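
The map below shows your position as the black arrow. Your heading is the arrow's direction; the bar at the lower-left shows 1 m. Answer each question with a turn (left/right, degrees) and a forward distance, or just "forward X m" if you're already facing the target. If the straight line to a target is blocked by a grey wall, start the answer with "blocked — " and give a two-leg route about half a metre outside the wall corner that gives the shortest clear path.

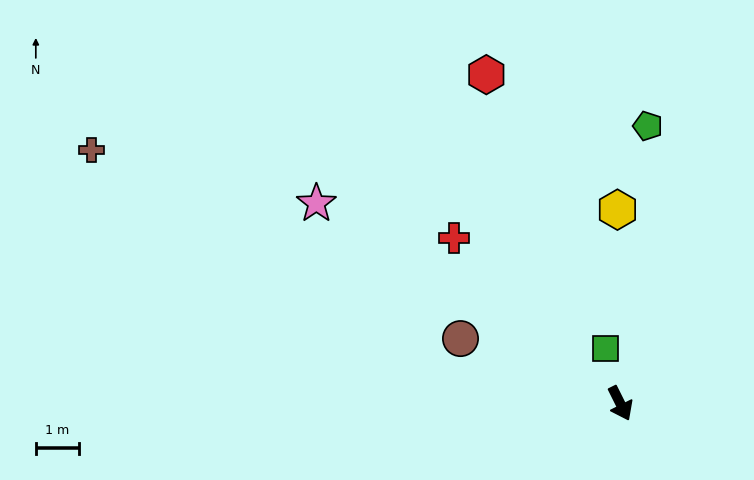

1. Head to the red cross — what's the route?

turn right 161°, forward 5.5 m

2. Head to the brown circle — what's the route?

turn right 139°, forward 4.0 m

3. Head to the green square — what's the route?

turn left 169°, forward 1.3 m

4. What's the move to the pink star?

turn right 150°, forward 8.5 m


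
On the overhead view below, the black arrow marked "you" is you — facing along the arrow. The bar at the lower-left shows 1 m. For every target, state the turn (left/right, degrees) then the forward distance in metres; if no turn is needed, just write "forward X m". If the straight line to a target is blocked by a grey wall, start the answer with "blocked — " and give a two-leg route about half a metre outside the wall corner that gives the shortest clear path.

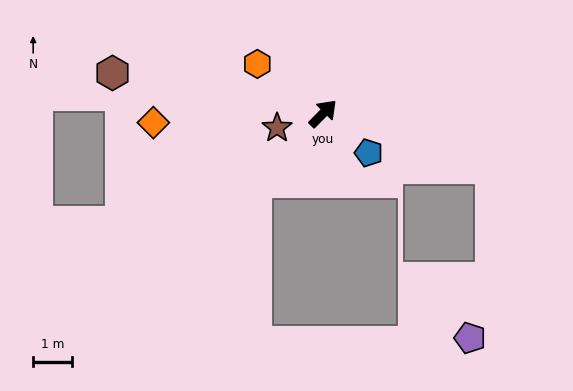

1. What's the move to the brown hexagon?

turn left 124°, forward 5.5 m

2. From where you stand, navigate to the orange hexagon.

turn left 98°, forward 2.1 m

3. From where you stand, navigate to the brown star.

turn left 152°, forward 1.2 m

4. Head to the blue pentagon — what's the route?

turn right 86°, forward 1.5 m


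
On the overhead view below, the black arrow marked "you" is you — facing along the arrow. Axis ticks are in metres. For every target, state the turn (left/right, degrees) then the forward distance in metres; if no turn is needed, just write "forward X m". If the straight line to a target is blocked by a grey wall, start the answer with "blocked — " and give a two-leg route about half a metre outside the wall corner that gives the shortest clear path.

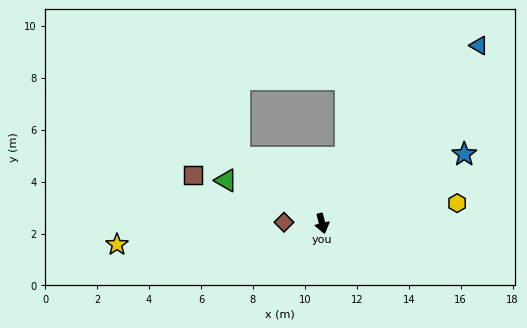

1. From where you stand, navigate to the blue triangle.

turn left 125°, forward 9.1 m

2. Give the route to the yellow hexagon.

turn left 85°, forward 5.3 m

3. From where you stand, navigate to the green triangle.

turn right 128°, forward 4.1 m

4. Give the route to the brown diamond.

turn right 106°, forward 1.5 m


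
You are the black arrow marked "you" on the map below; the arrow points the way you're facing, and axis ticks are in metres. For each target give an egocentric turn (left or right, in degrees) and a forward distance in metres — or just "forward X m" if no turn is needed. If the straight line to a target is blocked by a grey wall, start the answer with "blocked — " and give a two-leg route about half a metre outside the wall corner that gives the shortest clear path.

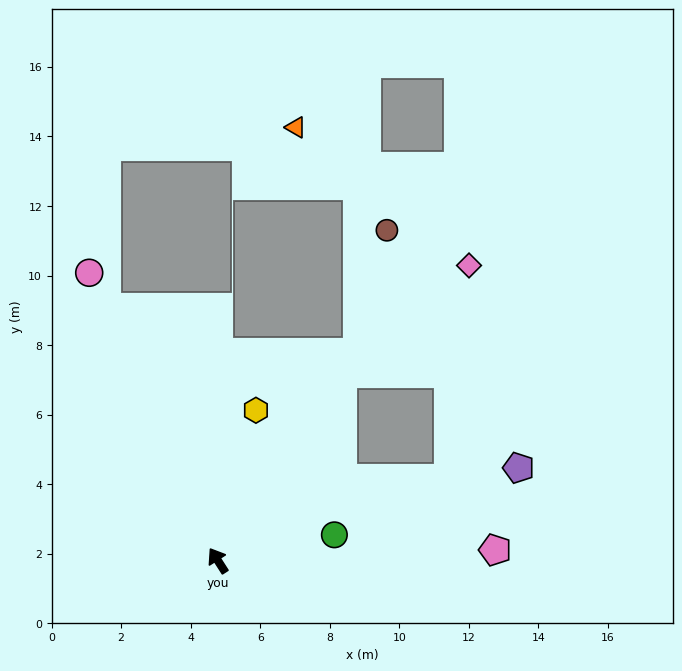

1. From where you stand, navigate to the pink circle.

turn right 9°, forward 9.1 m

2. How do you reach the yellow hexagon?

turn right 47°, forward 4.5 m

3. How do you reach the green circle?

turn right 110°, forward 3.4 m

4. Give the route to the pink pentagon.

turn right 120°, forward 8.0 m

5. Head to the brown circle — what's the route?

blocked — turn right 67°, forward 7.2 m, then turn left 21°, forward 3.6 m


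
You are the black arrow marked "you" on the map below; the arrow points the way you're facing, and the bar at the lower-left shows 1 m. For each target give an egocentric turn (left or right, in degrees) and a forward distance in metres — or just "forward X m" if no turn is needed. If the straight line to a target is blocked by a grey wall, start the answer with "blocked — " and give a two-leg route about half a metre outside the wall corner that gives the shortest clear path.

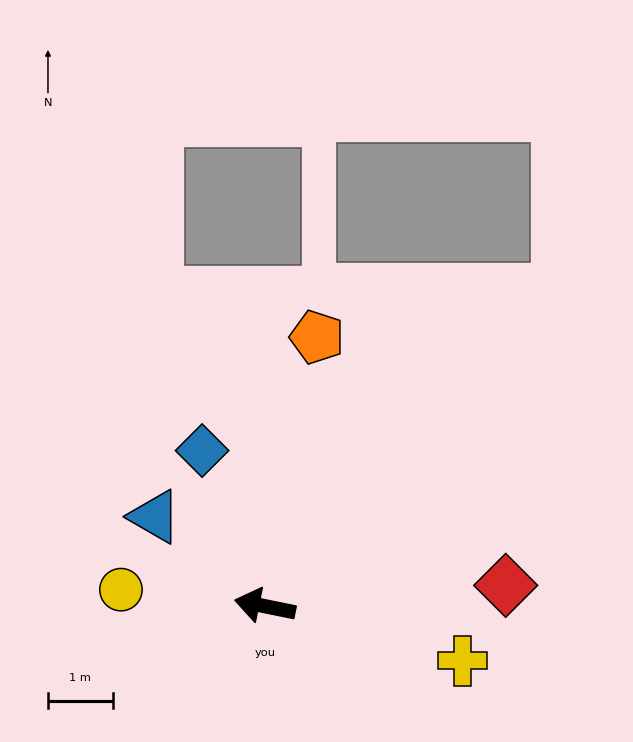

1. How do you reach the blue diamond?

turn right 57°, forward 2.6 m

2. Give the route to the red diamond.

turn right 164°, forward 3.7 m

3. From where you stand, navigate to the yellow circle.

turn left 5°, forward 2.2 m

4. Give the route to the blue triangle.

turn right 28°, forward 2.2 m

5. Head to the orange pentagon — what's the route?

turn right 89°, forward 4.2 m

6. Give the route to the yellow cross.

turn left 176°, forward 3.2 m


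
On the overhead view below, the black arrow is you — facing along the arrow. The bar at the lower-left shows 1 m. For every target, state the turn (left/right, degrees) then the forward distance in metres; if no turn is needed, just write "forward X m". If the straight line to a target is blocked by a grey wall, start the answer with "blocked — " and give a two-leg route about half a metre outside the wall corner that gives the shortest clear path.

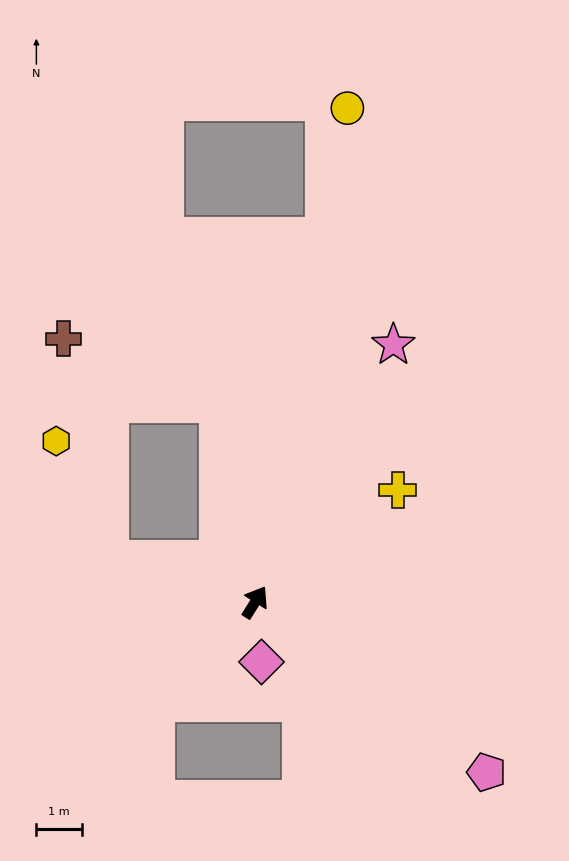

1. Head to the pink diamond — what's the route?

turn right 142°, forward 1.3 m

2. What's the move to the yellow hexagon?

blocked — turn left 106°, forward 3.3 m, then turn right 50°, forward 2.8 m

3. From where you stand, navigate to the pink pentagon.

turn right 94°, forward 6.3 m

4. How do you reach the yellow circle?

turn left 21°, forward 11.0 m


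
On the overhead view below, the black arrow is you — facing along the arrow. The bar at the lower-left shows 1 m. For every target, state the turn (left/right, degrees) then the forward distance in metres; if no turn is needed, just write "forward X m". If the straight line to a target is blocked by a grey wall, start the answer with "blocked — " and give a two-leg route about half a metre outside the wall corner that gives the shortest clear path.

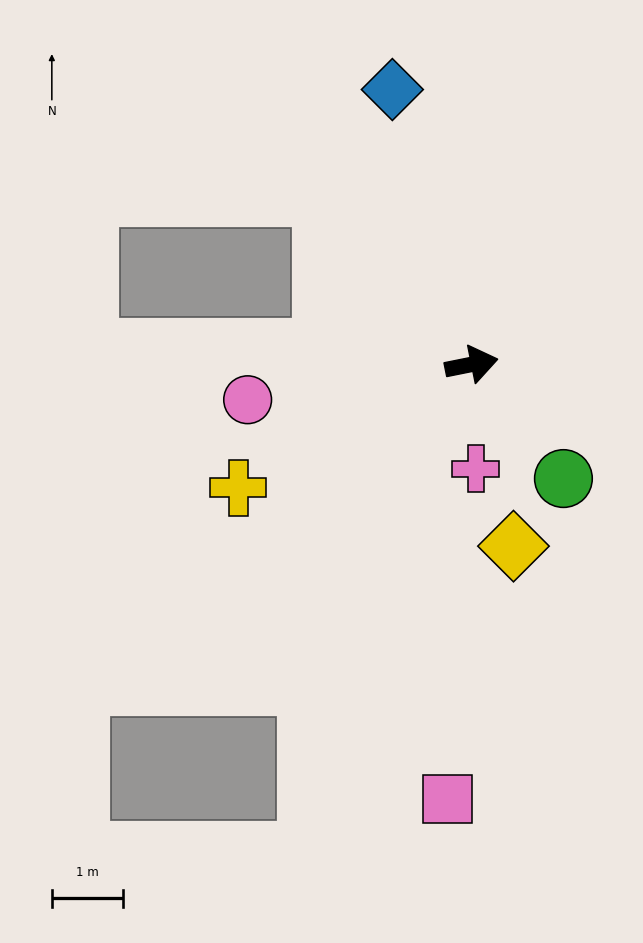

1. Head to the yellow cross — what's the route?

turn right 163°, forward 3.7 m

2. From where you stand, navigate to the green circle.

turn right 63°, forward 2.1 m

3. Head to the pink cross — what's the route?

turn right 99°, forward 1.5 m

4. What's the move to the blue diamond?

turn left 95°, forward 4.0 m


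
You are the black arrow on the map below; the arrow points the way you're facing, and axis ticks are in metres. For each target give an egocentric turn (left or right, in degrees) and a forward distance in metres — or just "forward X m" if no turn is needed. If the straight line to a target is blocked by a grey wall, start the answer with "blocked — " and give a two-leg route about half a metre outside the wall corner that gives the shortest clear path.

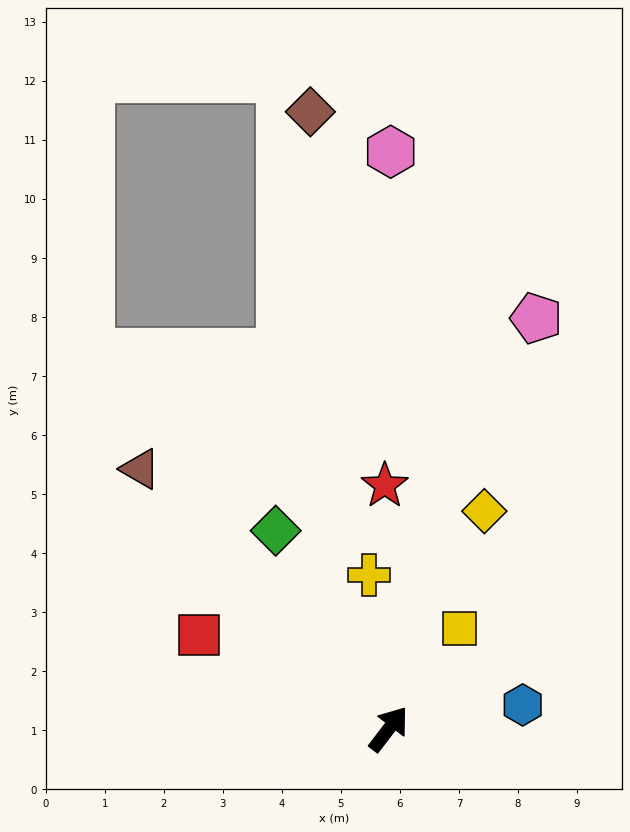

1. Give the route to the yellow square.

turn left 2°, forward 2.1 m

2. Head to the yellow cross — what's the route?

turn left 45°, forward 2.6 m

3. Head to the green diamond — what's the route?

turn left 67°, forward 3.9 m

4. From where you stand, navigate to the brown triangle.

turn left 81°, forward 6.1 m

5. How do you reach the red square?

turn left 101°, forward 3.6 m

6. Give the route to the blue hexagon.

turn right 42°, forward 2.3 m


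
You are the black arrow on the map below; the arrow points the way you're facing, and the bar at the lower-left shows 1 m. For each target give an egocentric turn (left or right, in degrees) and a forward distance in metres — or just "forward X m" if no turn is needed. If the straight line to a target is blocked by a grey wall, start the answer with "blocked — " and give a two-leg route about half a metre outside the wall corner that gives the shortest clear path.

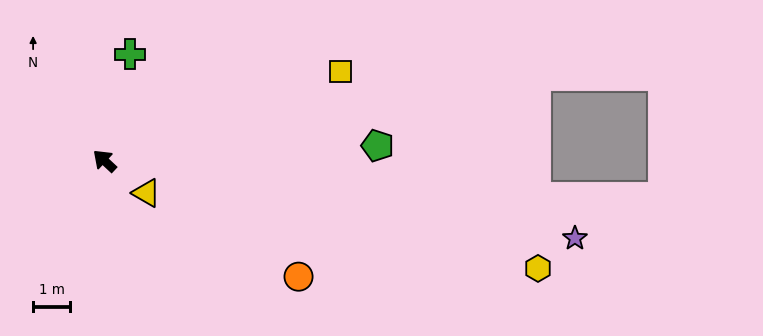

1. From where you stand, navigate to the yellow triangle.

turn right 174°, forward 1.4 m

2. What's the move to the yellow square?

turn right 116°, forward 6.8 m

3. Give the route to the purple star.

turn right 146°, forward 12.8 m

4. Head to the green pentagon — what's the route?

turn right 134°, forward 7.4 m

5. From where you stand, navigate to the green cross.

turn right 60°, forward 2.9 m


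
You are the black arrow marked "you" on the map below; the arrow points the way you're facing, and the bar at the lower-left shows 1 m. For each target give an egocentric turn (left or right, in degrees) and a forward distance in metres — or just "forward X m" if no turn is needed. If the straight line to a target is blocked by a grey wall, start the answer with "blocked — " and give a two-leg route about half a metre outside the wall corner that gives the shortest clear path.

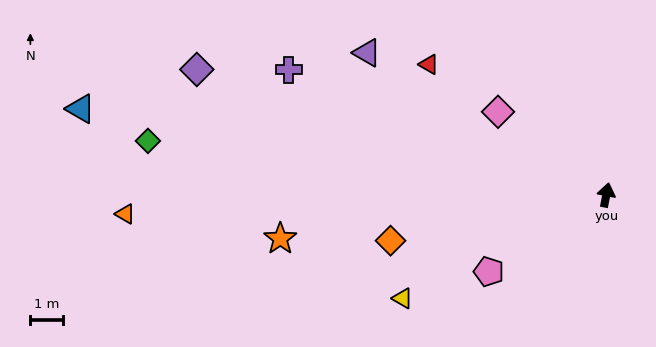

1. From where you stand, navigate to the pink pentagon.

turn left 134°, forward 4.2 m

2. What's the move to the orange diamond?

turn left 113°, forward 6.7 m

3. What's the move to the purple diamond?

turn left 84°, forward 12.9 m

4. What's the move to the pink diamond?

turn left 64°, forward 4.1 m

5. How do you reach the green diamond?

turn left 94°, forward 13.9 m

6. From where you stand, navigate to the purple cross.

turn left 80°, forward 10.3 m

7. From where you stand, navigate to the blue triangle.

turn left 92°, forward 16.1 m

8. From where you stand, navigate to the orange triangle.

turn left 103°, forward 14.5 m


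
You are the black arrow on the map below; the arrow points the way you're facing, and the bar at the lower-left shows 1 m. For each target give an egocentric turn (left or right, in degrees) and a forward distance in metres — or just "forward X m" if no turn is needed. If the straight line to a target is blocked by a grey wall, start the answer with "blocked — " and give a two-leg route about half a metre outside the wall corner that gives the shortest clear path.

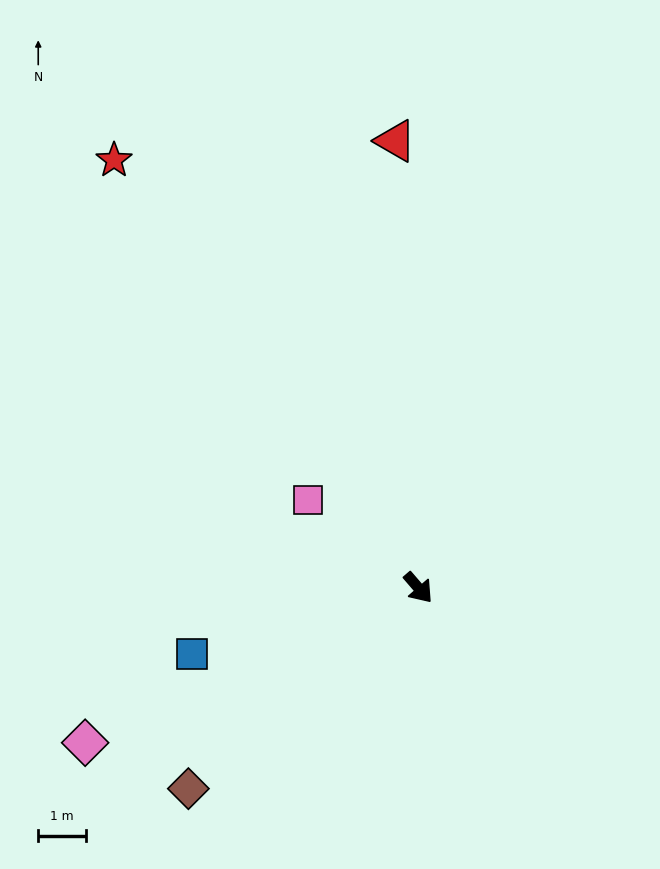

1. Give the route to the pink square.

turn right 169°, forward 3.0 m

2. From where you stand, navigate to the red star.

turn left 175°, forward 11.1 m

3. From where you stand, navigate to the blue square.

turn right 114°, forward 5.0 m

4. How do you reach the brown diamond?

turn right 90°, forward 6.4 m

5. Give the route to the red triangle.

turn left 142°, forward 9.5 m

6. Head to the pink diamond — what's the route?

turn right 106°, forward 7.8 m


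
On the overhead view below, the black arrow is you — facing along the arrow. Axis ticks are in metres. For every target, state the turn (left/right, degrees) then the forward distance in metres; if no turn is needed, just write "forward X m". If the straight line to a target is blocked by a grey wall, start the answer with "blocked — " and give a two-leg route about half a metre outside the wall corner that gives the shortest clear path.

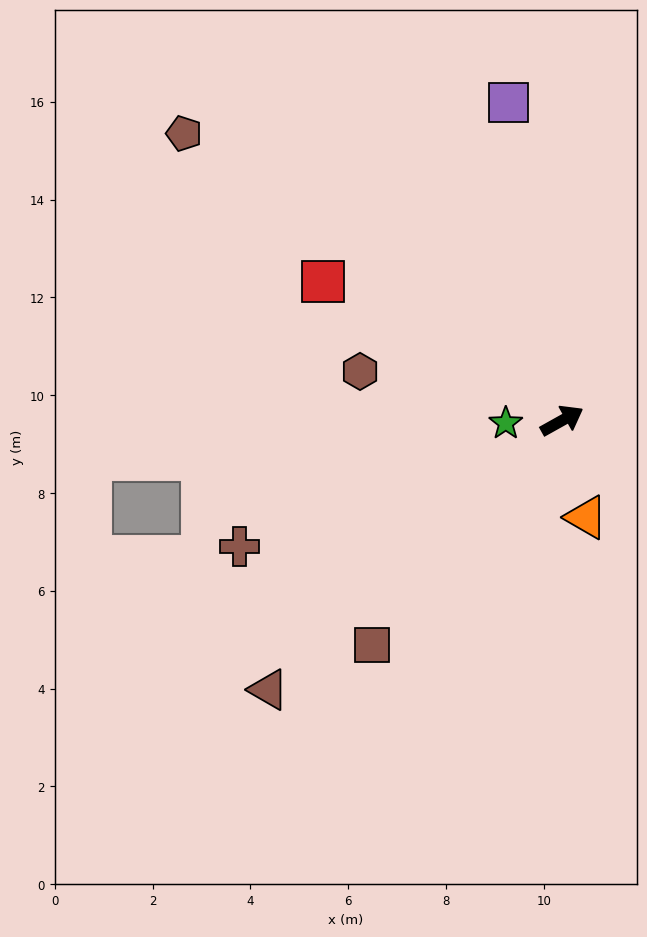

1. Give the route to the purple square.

turn left 70°, forward 6.6 m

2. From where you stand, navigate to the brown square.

turn right 159°, forward 6.0 m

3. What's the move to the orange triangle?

turn right 105°, forward 2.0 m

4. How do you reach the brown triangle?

turn right 167°, forward 8.1 m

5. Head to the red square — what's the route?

turn left 121°, forward 5.7 m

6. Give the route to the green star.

turn left 154°, forward 1.2 m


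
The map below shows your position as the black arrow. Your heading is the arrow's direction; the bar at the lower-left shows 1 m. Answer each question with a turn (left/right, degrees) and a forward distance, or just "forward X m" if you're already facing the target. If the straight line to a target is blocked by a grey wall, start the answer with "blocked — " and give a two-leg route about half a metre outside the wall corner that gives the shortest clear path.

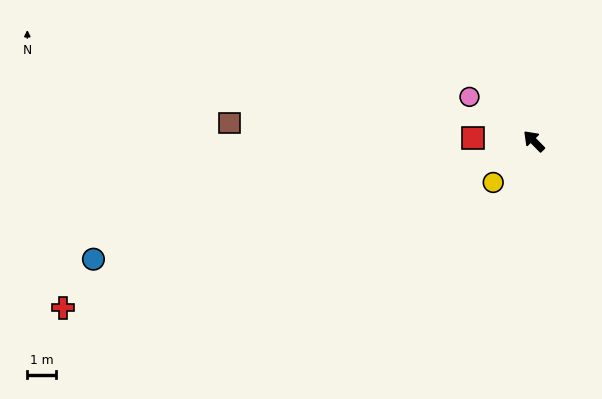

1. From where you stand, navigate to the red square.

turn left 43°, forward 2.1 m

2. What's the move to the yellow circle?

turn left 91°, forward 2.0 m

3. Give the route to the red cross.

turn left 65°, forward 17.1 m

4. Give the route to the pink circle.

turn left 11°, forward 2.7 m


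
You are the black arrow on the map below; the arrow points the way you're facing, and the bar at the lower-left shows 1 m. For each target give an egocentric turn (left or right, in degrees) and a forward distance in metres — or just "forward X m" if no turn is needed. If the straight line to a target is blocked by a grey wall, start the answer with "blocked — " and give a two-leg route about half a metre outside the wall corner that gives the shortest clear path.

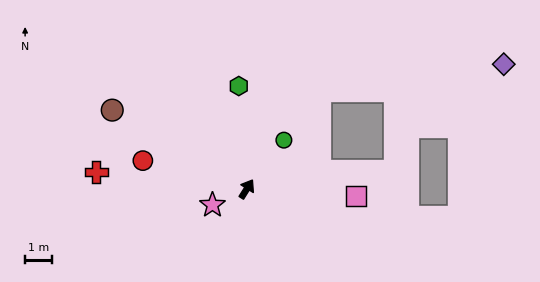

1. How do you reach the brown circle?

turn left 92°, forward 5.7 m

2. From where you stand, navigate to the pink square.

turn right 62°, forward 4.0 m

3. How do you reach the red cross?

turn left 116°, forward 5.6 m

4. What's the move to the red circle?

turn left 107°, forward 4.0 m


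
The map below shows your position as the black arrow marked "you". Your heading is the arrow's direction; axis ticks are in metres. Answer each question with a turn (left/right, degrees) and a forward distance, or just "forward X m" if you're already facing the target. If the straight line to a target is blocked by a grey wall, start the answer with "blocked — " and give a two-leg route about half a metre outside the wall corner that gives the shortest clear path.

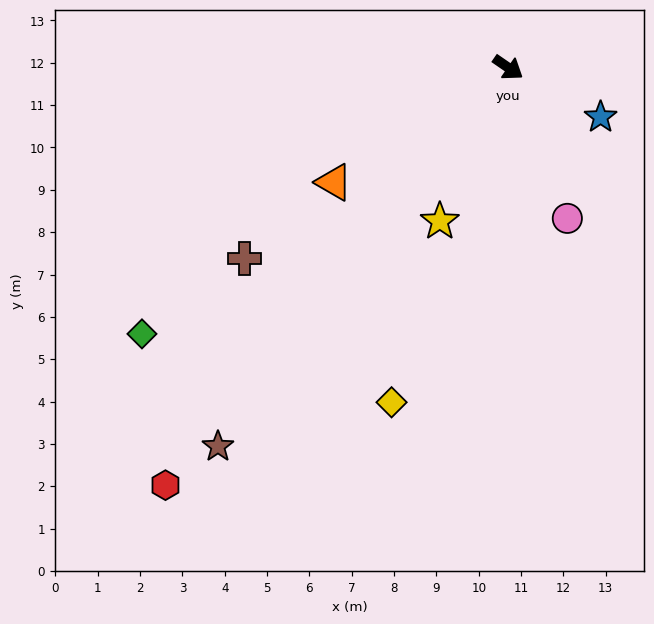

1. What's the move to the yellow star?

turn right 79°, forward 4.0 m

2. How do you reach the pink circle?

turn right 34°, forward 3.8 m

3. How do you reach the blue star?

turn left 6°, forward 2.5 m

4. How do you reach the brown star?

turn right 93°, forward 11.3 m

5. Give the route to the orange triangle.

turn right 112°, forward 4.9 m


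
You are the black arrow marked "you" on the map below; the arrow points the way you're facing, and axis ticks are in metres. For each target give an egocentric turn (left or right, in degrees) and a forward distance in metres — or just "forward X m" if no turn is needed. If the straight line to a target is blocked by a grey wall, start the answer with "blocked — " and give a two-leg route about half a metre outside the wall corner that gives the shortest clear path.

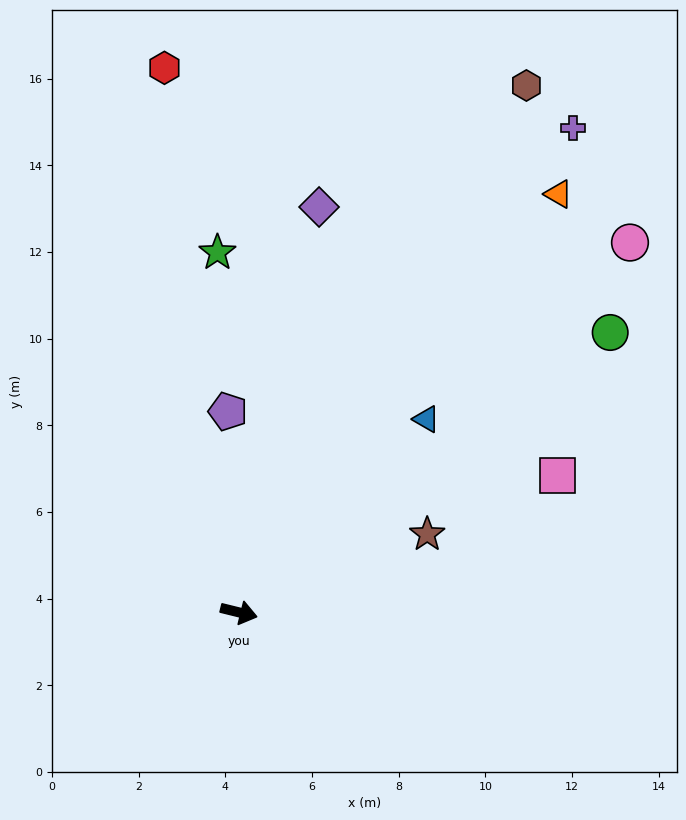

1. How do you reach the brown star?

turn left 36°, forward 4.7 m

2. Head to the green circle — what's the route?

turn left 51°, forward 10.7 m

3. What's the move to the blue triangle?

turn left 60°, forward 6.2 m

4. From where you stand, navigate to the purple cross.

turn left 69°, forward 13.6 m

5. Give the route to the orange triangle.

turn left 66°, forward 12.2 m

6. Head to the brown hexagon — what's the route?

turn left 75°, forward 13.9 m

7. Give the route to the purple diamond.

turn left 93°, forward 9.5 m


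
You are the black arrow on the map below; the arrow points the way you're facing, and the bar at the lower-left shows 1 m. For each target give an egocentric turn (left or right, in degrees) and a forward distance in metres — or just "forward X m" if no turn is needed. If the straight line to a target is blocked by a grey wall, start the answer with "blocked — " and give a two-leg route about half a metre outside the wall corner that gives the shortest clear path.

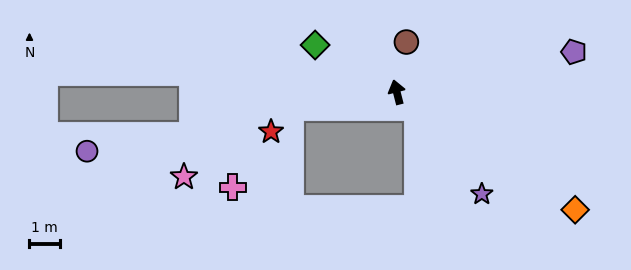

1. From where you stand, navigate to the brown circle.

turn right 25°, forward 1.7 m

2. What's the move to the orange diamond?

turn right 138°, forward 7.0 m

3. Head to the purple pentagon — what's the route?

turn right 92°, forward 5.9 m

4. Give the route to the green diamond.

turn left 46°, forward 3.1 m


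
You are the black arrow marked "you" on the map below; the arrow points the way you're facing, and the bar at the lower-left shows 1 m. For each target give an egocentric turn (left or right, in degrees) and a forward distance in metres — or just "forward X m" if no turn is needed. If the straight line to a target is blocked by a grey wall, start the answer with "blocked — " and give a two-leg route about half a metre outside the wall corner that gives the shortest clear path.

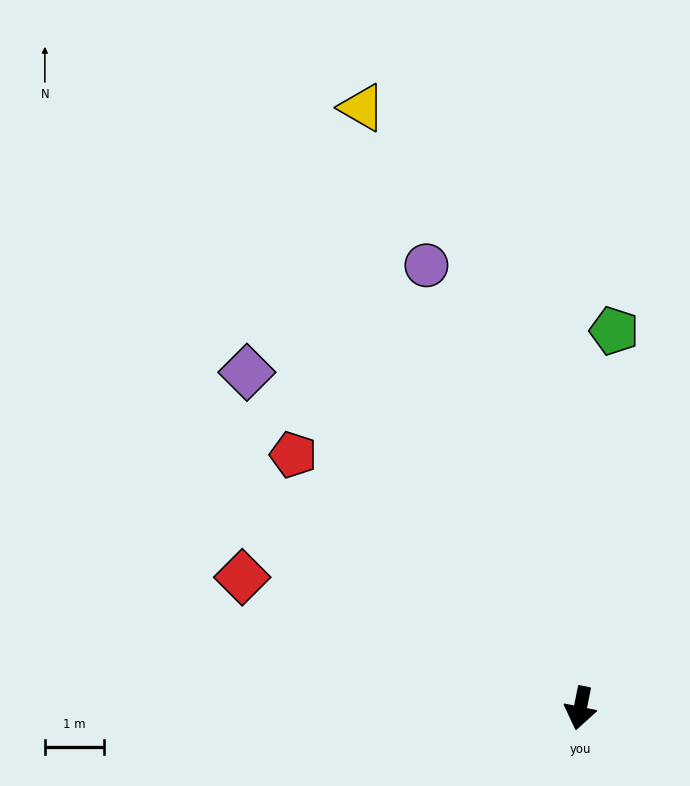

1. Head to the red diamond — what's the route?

turn right 100°, forward 6.1 m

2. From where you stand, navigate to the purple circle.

turn right 149°, forward 7.9 m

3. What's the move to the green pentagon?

turn right 174°, forward 6.4 m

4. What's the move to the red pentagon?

turn right 120°, forward 6.5 m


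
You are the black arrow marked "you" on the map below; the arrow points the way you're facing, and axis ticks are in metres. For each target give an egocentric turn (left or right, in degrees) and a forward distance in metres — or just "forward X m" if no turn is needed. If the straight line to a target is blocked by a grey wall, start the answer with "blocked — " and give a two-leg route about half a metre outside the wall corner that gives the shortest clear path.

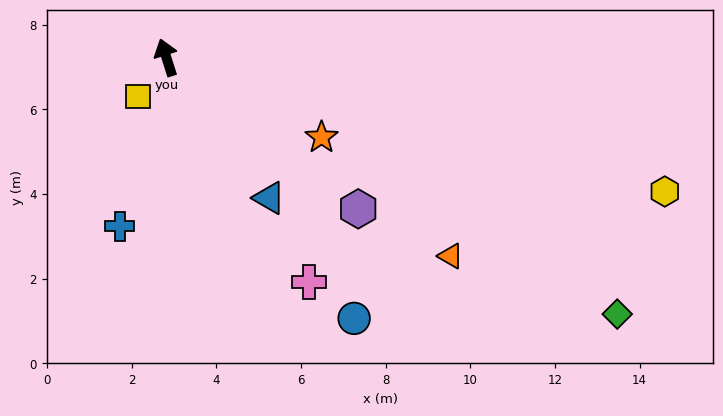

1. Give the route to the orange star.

turn right 135°, forward 4.1 m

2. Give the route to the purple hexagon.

turn right 146°, forward 5.8 m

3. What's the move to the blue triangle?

turn right 162°, forward 4.1 m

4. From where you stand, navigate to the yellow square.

turn left 126°, forward 1.1 m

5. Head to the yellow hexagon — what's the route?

turn right 123°, forward 12.2 m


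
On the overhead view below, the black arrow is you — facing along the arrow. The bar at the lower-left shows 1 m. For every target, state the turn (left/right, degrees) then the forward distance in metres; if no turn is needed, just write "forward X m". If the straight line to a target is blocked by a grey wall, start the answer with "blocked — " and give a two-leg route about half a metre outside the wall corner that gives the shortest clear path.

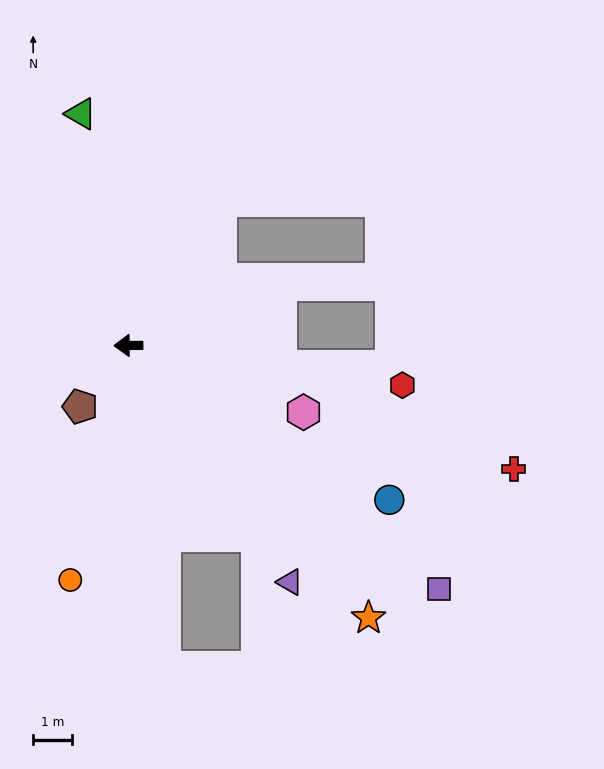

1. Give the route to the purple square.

turn left 141°, forward 10.1 m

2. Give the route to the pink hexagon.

turn left 159°, forward 4.8 m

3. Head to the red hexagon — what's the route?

turn left 171°, forward 7.1 m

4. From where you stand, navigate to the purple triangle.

turn left 124°, forward 7.3 m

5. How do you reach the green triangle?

turn right 79°, forward 6.0 m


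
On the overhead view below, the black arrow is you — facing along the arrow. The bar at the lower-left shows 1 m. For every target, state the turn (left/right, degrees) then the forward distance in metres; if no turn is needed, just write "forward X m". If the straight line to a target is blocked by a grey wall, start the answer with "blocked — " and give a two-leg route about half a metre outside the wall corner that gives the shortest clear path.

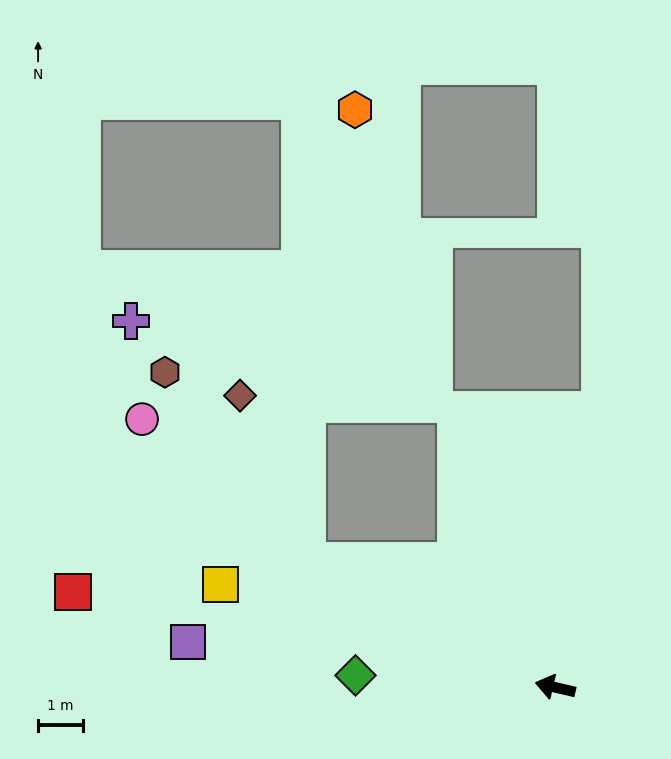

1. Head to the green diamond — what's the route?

turn left 10°, forward 4.4 m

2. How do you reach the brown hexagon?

blocked — turn right 14°, forward 6.2 m, then turn right 26°, forward 5.2 m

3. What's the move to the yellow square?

turn right 4°, forward 7.8 m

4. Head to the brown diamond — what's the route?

blocked — turn right 14°, forward 6.2 m, then turn right 41°, forward 4.0 m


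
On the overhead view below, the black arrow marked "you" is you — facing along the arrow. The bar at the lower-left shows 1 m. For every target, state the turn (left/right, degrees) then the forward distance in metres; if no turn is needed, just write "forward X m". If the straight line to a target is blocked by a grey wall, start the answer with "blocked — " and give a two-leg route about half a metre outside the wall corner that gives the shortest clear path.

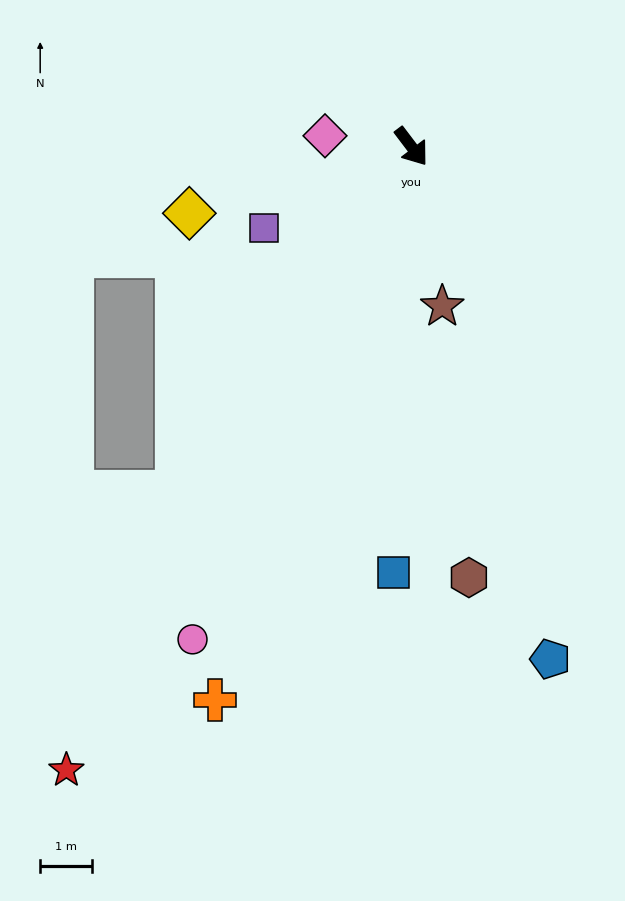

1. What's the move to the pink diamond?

turn right 134°, forward 1.7 m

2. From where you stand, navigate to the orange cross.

turn right 57°, forward 11.4 m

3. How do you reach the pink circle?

turn right 61°, forward 10.4 m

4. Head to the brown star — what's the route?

turn right 26°, forward 3.1 m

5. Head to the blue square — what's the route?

turn right 40°, forward 8.3 m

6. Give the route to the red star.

turn right 66°, forward 13.8 m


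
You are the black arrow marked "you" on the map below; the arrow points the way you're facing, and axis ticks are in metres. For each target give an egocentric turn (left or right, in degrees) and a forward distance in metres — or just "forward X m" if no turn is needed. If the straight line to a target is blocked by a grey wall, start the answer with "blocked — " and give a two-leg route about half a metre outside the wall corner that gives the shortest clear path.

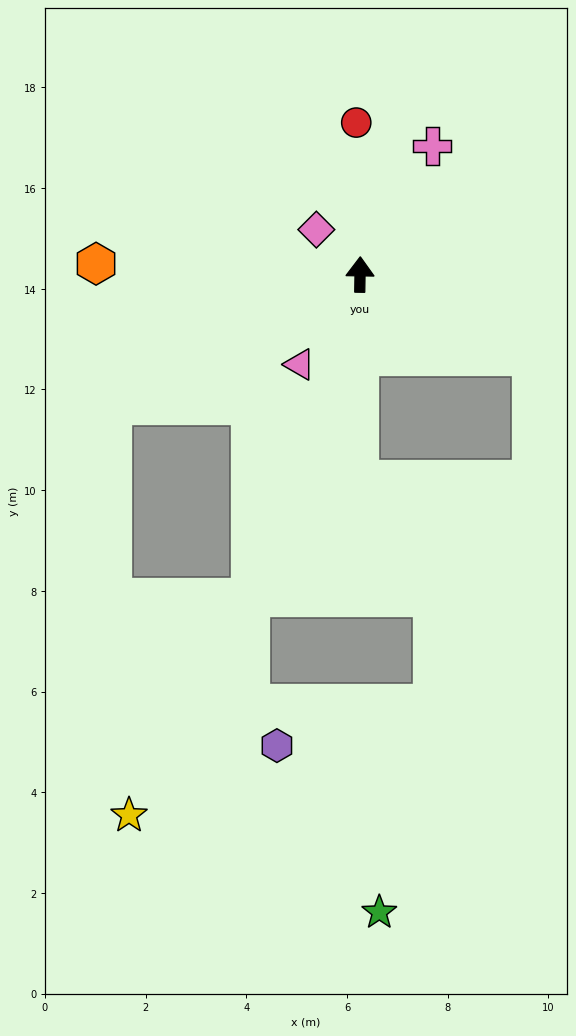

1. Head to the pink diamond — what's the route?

turn left 45°, forward 1.2 m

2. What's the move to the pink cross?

turn right 28°, forward 2.9 m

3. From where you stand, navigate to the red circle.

turn left 2°, forward 3.0 m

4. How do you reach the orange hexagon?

turn left 89°, forward 5.2 m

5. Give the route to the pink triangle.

turn left 147°, forward 2.2 m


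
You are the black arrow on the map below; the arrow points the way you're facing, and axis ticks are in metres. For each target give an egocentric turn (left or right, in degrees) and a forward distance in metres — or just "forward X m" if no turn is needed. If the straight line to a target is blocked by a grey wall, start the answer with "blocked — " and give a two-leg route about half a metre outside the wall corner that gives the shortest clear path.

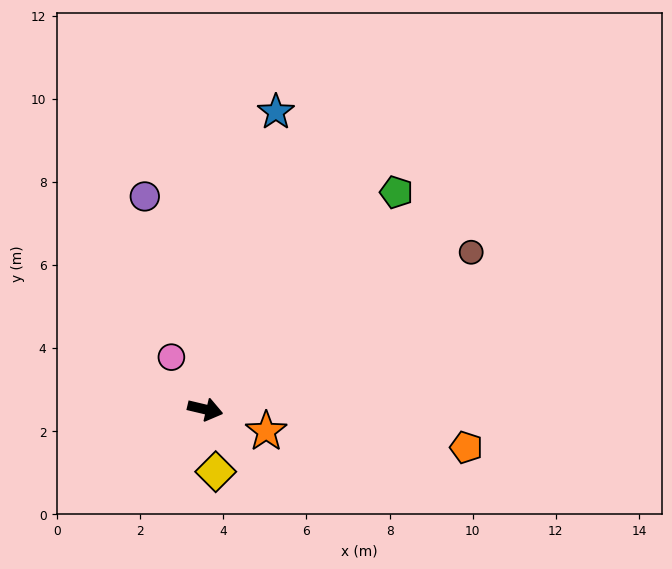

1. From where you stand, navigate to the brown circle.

turn left 44°, forward 7.4 m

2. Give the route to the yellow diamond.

turn right 67°, forward 1.5 m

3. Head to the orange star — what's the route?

turn right 6°, forward 1.6 m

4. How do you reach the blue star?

turn left 90°, forward 7.4 m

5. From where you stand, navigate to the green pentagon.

turn left 62°, forward 7.0 m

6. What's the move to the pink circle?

turn left 136°, forward 1.5 m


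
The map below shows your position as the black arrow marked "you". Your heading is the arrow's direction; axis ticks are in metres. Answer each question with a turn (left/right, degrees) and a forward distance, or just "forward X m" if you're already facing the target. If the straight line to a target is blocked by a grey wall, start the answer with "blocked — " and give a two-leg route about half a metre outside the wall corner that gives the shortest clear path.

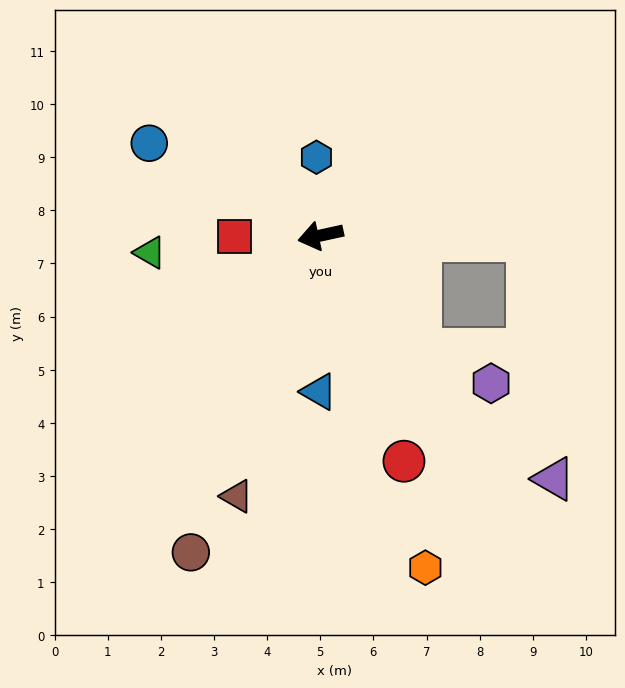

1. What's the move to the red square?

turn right 12°, forward 1.6 m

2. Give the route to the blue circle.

turn right 41°, forward 3.7 m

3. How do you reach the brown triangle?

turn left 60°, forward 5.2 m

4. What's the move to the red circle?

turn left 98°, forward 4.5 m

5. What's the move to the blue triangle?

turn left 77°, forward 2.9 m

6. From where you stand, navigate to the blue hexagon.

turn right 99°, forward 1.5 m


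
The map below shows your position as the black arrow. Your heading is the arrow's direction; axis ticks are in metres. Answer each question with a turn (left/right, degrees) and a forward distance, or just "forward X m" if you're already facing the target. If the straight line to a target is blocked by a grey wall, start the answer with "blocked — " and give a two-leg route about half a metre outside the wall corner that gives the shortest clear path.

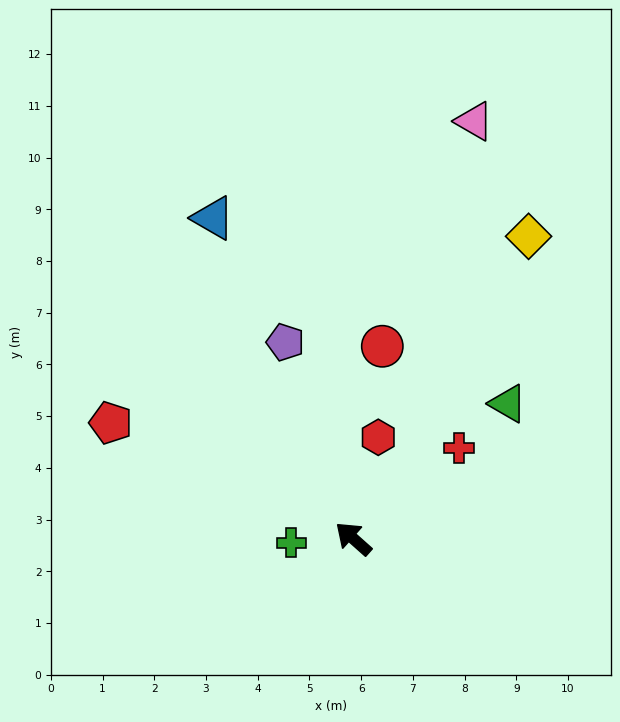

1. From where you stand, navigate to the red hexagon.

turn right 62°, forward 2.0 m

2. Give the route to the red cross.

turn right 98°, forward 2.7 m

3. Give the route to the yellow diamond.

turn right 78°, forward 6.8 m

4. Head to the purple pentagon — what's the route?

turn right 29°, forward 4.0 m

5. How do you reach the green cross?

turn left 46°, forward 1.2 m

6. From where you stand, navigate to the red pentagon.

turn left 16°, forward 5.2 m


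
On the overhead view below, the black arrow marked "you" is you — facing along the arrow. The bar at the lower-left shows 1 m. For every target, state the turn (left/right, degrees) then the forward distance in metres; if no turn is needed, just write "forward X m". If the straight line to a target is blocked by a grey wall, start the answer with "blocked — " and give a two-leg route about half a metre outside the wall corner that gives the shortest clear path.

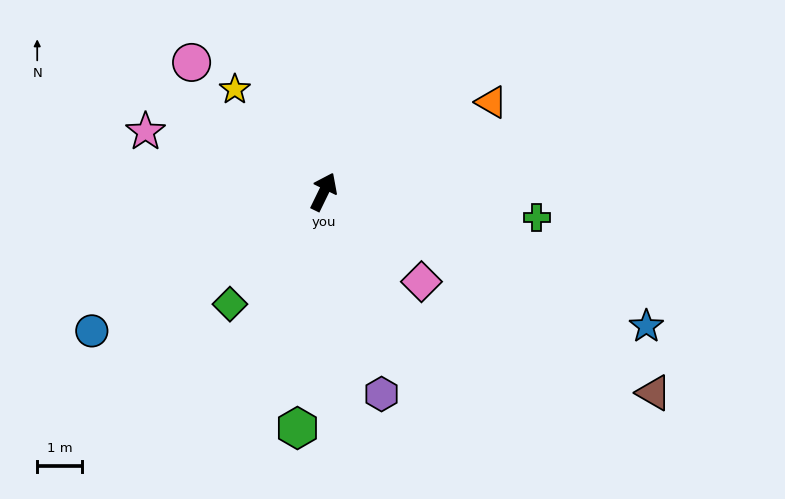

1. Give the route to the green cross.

turn right 71°, forward 4.8 m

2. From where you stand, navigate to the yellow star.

turn left 67°, forward 3.1 m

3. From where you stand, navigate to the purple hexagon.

turn right 138°, forward 4.7 m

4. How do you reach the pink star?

turn left 97°, forward 4.2 m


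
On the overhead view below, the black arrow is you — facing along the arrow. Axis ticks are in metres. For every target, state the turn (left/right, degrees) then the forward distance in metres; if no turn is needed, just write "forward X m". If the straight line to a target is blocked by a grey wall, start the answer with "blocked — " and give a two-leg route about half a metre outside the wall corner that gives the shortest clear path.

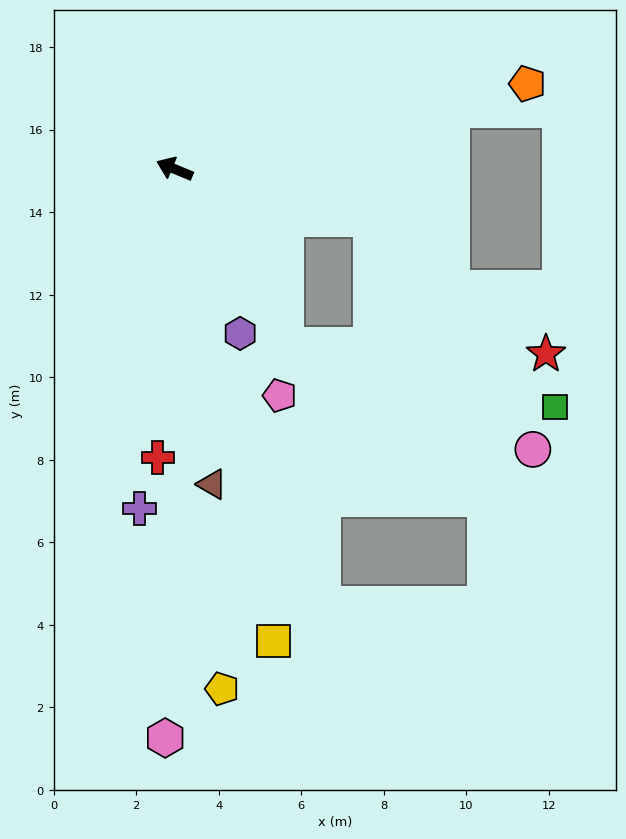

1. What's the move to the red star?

blocked — turn left 145°, forward 5.0 m, then turn left 55°, forward 6.3 m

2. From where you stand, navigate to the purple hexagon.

turn left 134°, forward 4.3 m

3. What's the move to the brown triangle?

turn left 119°, forward 7.7 m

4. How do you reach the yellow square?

turn left 124°, forward 11.7 m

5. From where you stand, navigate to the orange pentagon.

turn right 144°, forward 8.8 m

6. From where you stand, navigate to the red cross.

turn left 109°, forward 7.0 m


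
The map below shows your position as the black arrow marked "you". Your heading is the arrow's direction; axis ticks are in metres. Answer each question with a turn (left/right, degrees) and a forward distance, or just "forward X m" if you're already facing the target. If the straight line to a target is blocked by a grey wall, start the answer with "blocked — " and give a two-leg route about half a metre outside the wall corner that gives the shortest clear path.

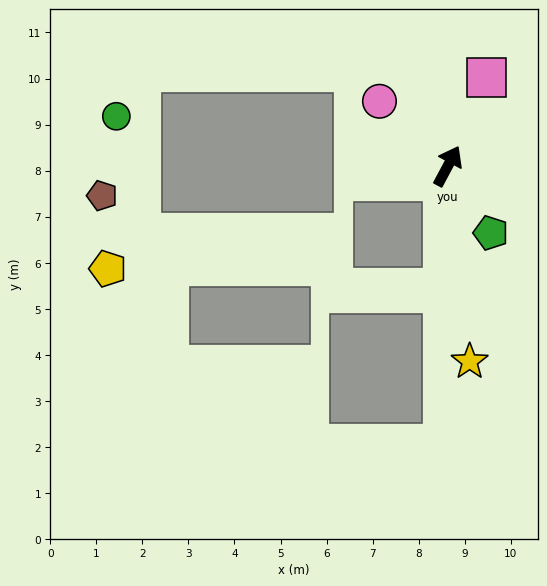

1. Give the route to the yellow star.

turn right 146°, forward 4.3 m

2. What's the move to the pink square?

turn left 4°, forward 2.1 m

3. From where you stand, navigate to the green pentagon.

turn right 119°, forward 1.7 m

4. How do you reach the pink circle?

turn left 75°, forward 2.0 m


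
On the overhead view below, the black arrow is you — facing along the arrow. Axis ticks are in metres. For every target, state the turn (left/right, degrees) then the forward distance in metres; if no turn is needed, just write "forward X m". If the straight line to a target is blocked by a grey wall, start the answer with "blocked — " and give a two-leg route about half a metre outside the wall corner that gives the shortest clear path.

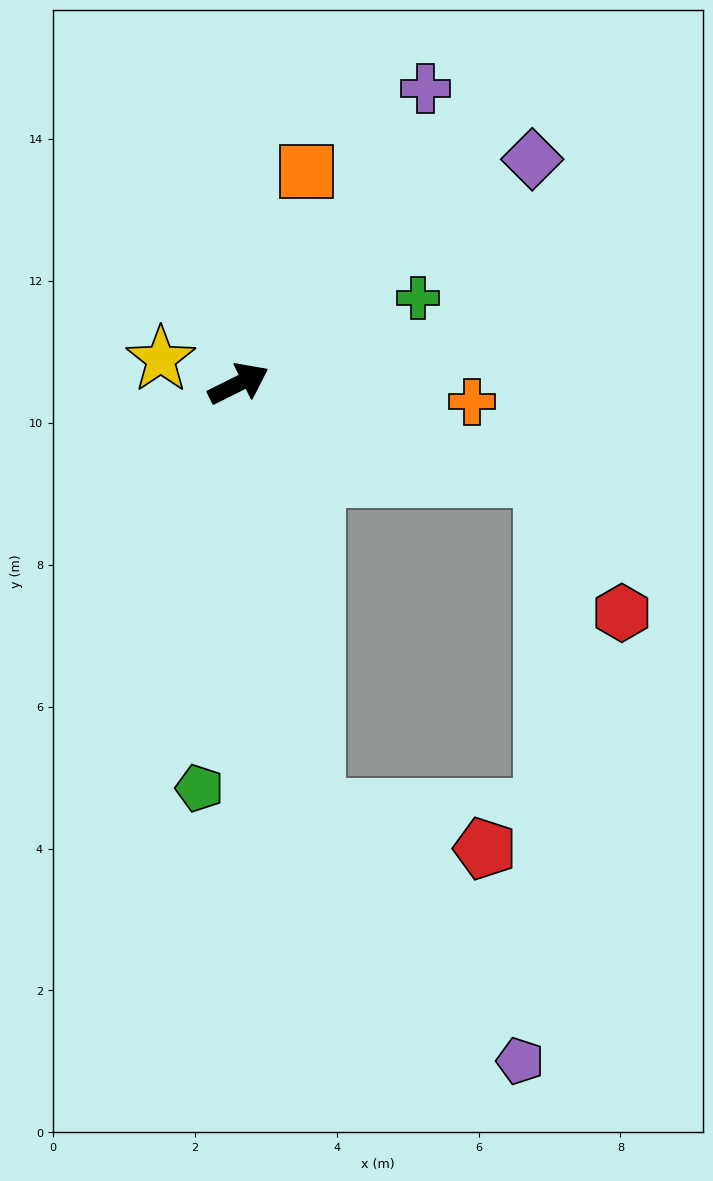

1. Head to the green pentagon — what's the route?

turn right 122°, forward 5.7 m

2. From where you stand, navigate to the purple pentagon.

blocked — turn right 106°, forward 6.1 m, then turn left 29°, forward 4.6 m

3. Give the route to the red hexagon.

blocked — turn right 43°, forward 4.5 m, then turn right 44°, forward 2.2 m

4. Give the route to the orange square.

turn left 46°, forward 3.1 m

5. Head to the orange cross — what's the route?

turn right 31°, forward 3.3 m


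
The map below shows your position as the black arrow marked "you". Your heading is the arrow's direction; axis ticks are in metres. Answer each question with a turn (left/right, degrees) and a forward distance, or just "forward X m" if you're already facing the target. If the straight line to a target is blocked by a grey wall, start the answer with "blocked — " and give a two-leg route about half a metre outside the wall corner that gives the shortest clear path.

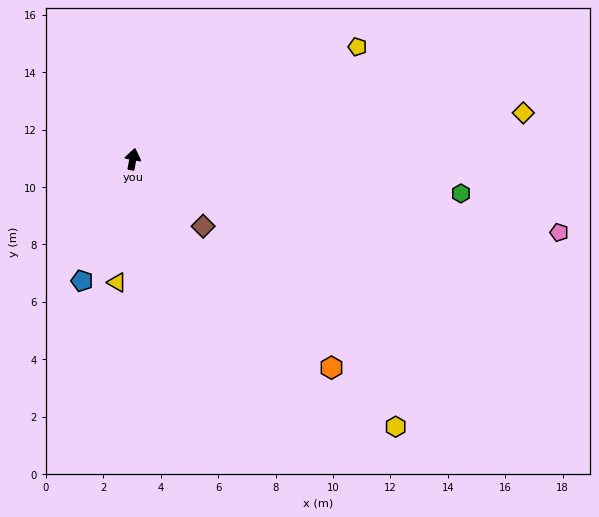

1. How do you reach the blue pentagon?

turn left 168°, forward 4.6 m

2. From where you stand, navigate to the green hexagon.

turn right 85°, forward 11.5 m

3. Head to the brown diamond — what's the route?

turn right 123°, forward 3.4 m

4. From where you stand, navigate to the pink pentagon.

turn right 89°, forward 15.1 m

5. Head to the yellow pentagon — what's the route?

turn right 53°, forward 8.7 m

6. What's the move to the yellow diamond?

turn right 73°, forward 13.7 m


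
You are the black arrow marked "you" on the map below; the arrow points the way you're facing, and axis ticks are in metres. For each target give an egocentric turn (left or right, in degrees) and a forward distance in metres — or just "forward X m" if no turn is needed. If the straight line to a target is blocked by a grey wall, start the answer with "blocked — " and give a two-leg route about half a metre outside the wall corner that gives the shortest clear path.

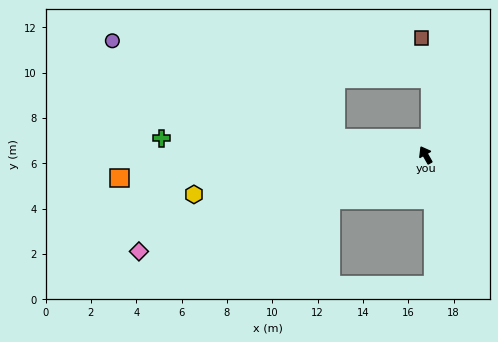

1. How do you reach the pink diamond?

turn left 79°, forward 13.3 m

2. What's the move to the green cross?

turn left 57°, forward 11.7 m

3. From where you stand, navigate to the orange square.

turn left 65°, forward 13.5 m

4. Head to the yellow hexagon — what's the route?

turn left 70°, forward 10.4 m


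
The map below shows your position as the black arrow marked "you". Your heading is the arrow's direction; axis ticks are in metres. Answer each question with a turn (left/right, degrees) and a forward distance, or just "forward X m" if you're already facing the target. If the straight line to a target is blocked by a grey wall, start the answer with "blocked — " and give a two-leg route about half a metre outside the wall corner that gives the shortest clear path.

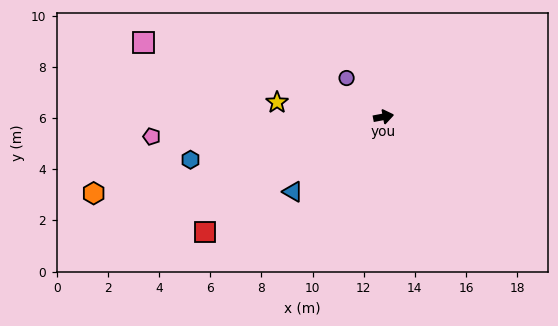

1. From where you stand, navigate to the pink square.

turn left 152°, forward 9.8 m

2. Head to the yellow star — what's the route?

turn left 161°, forward 4.2 m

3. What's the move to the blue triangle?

turn right 151°, forward 4.6 m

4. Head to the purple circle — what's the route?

turn left 123°, forward 2.1 m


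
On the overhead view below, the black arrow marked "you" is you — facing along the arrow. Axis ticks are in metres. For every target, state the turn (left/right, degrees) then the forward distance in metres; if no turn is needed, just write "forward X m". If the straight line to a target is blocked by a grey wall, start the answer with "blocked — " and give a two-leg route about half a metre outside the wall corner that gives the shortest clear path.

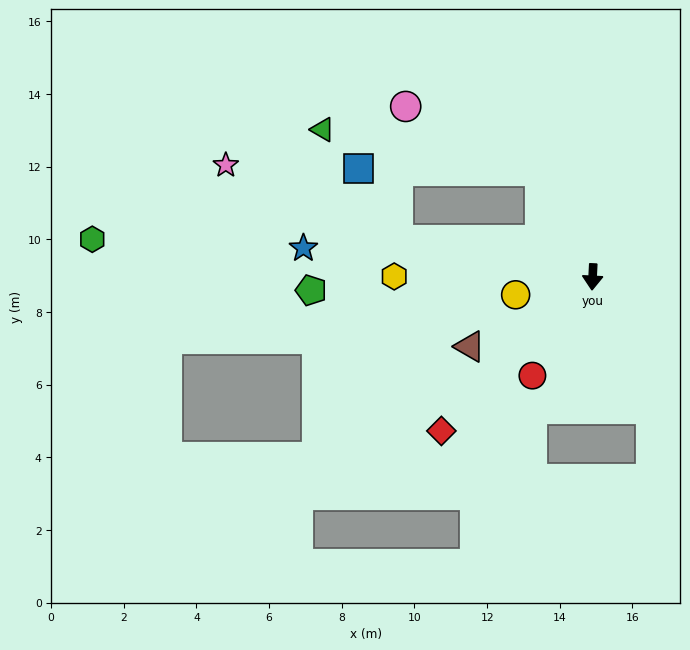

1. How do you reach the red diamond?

turn right 42°, forward 5.9 m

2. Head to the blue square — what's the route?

blocked — turn right 98°, forward 5.4 m, then turn right 50°, forward 2.3 m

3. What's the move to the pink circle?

blocked — turn right 151°, forward 3.3 m, then turn left 38°, forward 4.1 m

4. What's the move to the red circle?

turn right 29°, forward 3.2 m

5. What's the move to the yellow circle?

turn right 74°, forward 2.2 m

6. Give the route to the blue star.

turn right 93°, forward 8.0 m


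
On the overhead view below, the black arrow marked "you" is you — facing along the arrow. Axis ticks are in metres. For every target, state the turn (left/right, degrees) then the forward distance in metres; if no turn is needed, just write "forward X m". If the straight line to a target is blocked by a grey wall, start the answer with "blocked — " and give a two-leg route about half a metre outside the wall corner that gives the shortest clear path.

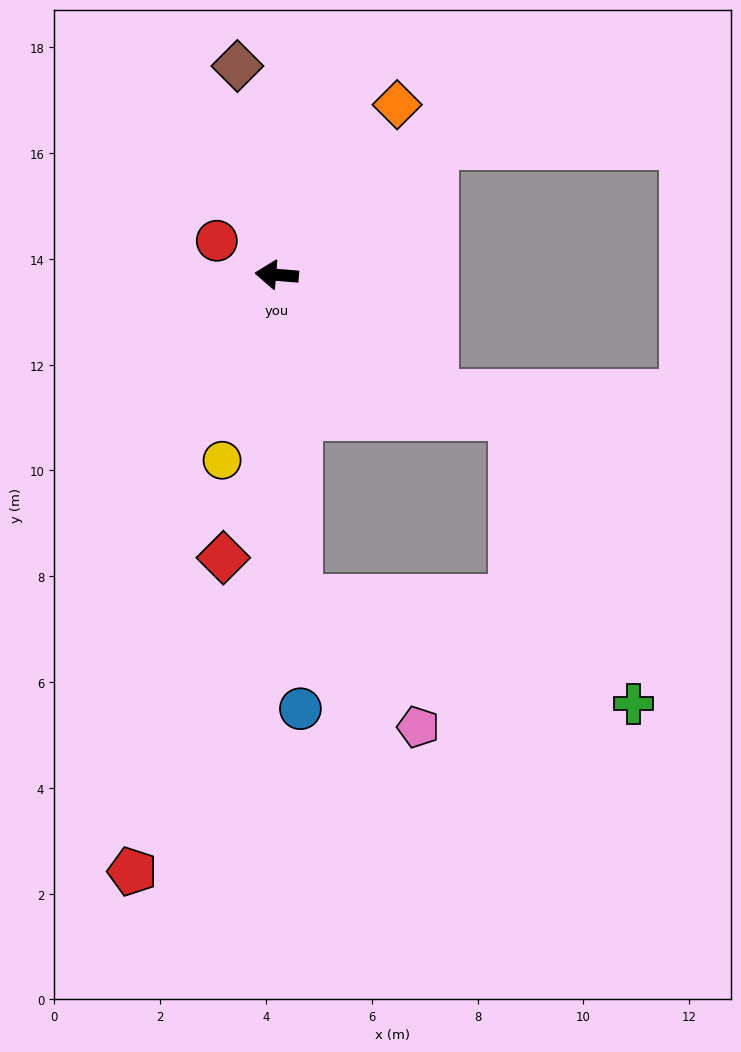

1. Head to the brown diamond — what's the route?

turn right 75°, forward 4.0 m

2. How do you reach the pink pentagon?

blocked — turn left 99°, forward 6.1 m, then turn left 38°, forward 3.3 m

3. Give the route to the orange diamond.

turn right 121°, forward 3.9 m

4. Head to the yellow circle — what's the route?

turn left 78°, forward 3.7 m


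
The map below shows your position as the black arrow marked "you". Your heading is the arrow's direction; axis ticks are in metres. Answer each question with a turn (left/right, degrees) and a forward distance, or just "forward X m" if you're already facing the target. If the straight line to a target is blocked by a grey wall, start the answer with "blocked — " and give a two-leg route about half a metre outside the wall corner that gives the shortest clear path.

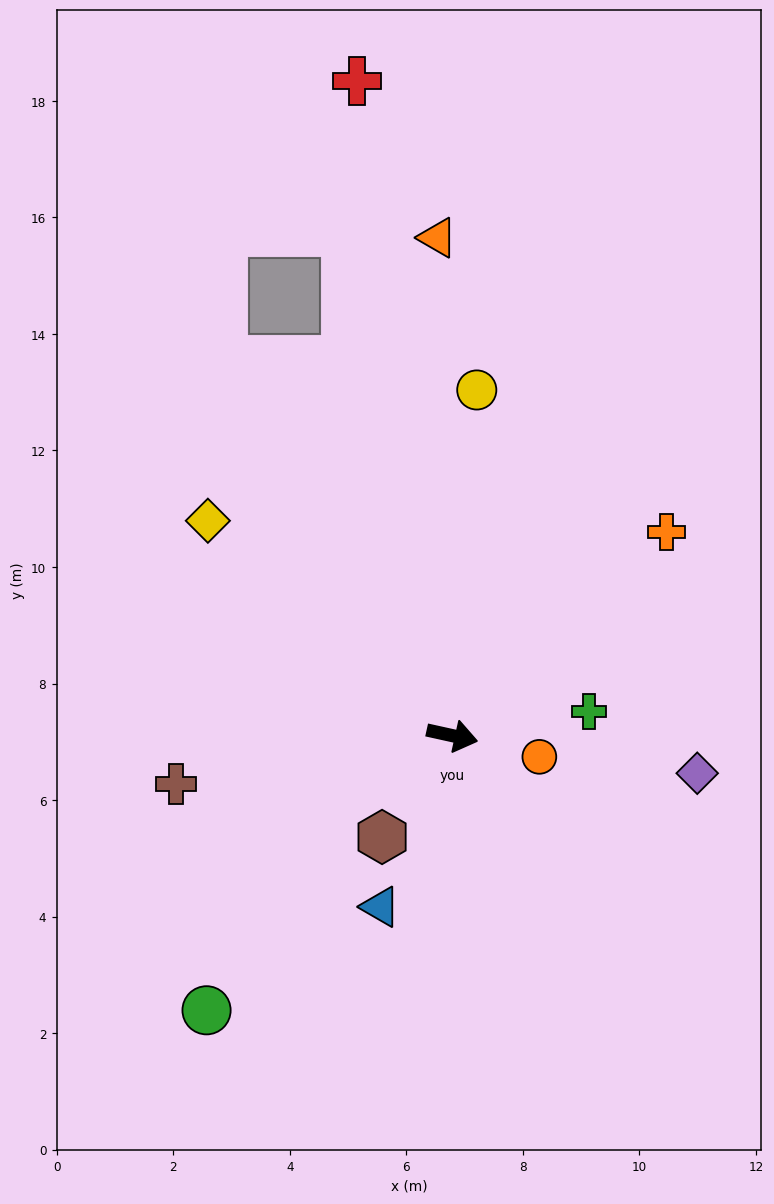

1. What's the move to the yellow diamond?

turn left 151°, forward 5.6 m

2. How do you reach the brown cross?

turn right 158°, forward 4.8 m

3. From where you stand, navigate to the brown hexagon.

turn right 112°, forward 2.1 m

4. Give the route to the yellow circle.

turn left 98°, forward 5.9 m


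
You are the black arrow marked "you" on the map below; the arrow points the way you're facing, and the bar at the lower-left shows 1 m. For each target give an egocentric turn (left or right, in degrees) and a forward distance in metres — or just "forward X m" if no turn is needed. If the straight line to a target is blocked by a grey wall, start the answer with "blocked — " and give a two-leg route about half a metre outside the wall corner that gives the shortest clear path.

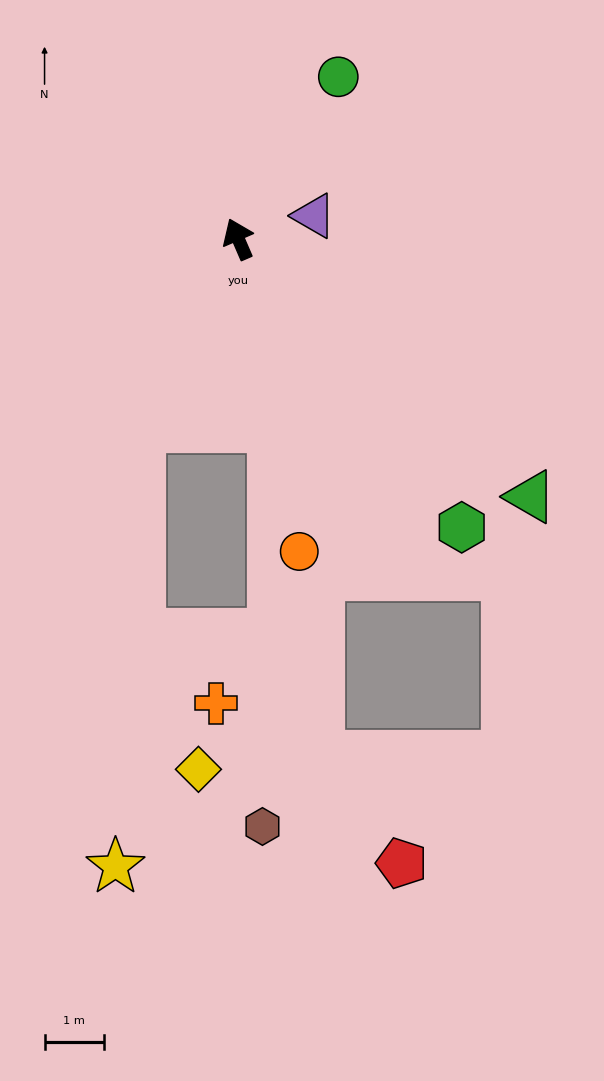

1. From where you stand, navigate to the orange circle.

turn left 168°, forward 5.4 m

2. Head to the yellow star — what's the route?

blocked — turn left 129°, forward 3.6 m, then turn left 24°, forward 7.4 m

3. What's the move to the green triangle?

turn right 155°, forward 6.6 m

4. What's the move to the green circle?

turn right 55°, forward 3.2 m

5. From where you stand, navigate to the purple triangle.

turn right 96°, forward 1.3 m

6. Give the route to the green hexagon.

turn right 166°, forward 6.2 m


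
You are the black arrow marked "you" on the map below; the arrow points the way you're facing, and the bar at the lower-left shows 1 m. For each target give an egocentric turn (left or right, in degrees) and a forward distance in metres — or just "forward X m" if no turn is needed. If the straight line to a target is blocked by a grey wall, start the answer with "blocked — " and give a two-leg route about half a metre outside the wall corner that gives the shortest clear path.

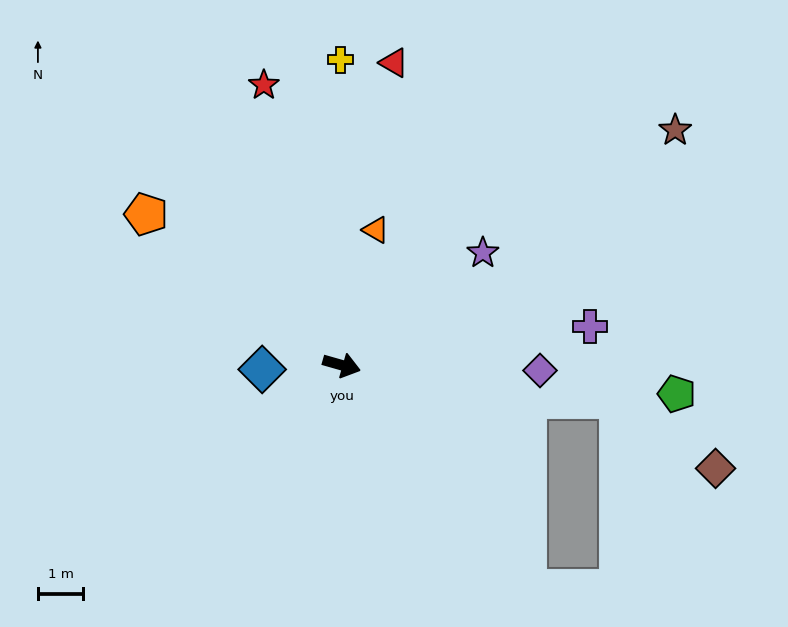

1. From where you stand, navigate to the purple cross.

turn left 25°, forward 5.6 m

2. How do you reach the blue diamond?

turn right 161°, forward 1.8 m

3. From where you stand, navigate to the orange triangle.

turn left 92°, forward 3.1 m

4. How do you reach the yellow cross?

turn left 106°, forward 6.8 m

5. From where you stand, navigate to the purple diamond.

turn left 14°, forward 4.4 m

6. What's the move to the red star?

turn left 121°, forward 6.4 m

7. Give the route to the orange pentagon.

turn left 158°, forward 5.5 m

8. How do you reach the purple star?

turn left 54°, forward 4.0 m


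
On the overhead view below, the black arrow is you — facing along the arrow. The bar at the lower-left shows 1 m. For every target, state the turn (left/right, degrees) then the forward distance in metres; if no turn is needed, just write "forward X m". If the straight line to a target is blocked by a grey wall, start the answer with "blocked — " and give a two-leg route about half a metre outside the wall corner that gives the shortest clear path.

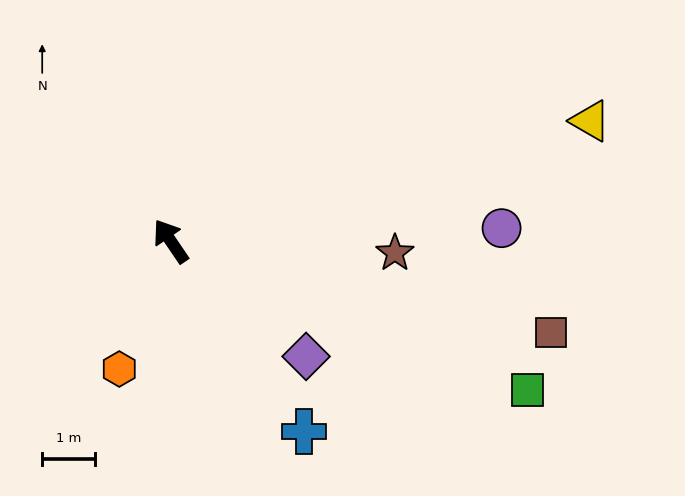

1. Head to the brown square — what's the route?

turn right 138°, forward 7.4 m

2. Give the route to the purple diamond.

turn right 165°, forward 3.4 m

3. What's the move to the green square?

turn right 147°, forward 7.3 m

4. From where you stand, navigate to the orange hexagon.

turn left 124°, forward 2.6 m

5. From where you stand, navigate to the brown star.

turn right 127°, forward 4.2 m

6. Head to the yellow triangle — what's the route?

turn right 108°, forward 8.3 m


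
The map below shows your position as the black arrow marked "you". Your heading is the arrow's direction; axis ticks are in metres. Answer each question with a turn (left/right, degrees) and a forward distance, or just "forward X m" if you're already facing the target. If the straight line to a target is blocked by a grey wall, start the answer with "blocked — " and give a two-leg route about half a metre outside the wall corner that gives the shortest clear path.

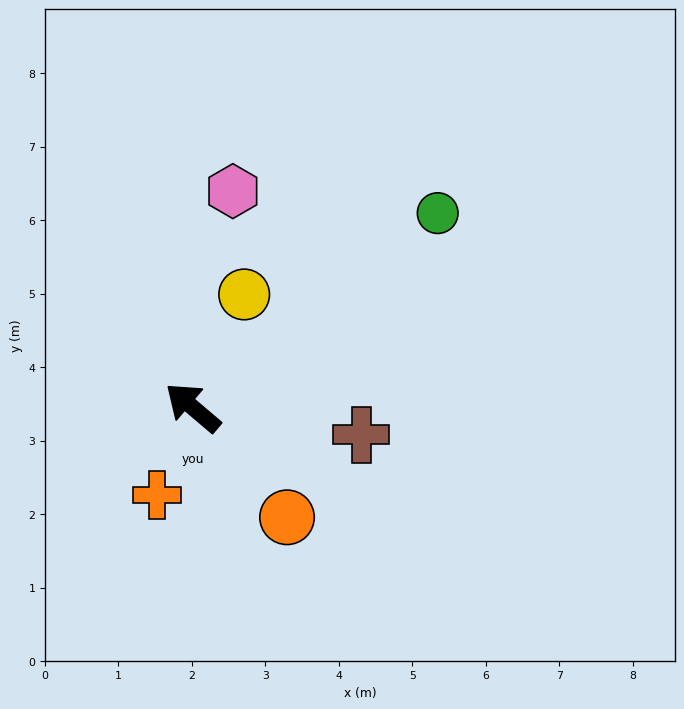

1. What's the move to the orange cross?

turn left 108°, forward 1.3 m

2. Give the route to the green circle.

turn right 101°, forward 4.3 m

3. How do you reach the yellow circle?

turn right 74°, forward 1.7 m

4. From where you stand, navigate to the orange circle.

turn left 171°, forward 2.0 m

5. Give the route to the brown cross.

turn right 149°, forward 2.3 m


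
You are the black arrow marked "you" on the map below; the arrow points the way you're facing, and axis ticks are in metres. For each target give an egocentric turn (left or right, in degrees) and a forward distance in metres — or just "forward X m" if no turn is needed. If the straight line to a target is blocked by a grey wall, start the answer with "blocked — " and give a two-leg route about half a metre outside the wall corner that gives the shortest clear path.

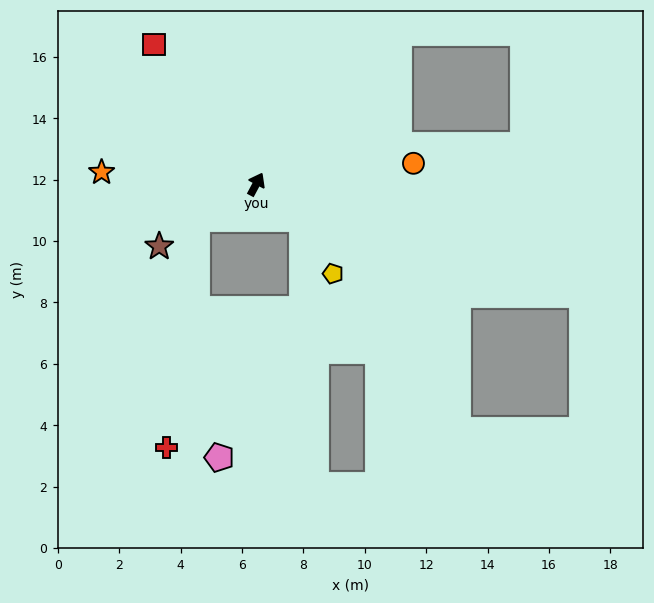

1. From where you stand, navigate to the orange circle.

turn right 54°, forward 5.2 m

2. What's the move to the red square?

turn left 64°, forward 5.6 m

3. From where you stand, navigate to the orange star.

turn left 114°, forward 5.1 m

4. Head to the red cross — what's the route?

blocked — turn left 149°, forward 2.2 m, then turn left 51°, forward 7.5 m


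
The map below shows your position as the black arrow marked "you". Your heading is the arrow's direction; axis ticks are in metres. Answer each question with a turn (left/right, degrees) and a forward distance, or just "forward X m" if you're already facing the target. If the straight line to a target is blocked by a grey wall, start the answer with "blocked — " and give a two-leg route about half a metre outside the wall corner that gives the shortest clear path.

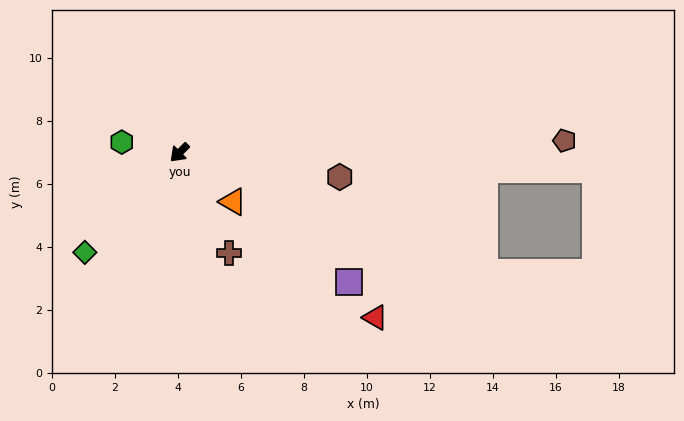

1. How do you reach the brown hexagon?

turn left 126°, forward 5.1 m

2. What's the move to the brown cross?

turn left 71°, forward 3.6 m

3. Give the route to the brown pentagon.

turn left 137°, forward 12.2 m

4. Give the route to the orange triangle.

turn left 92°, forward 2.3 m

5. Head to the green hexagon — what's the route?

turn right 55°, forward 1.9 m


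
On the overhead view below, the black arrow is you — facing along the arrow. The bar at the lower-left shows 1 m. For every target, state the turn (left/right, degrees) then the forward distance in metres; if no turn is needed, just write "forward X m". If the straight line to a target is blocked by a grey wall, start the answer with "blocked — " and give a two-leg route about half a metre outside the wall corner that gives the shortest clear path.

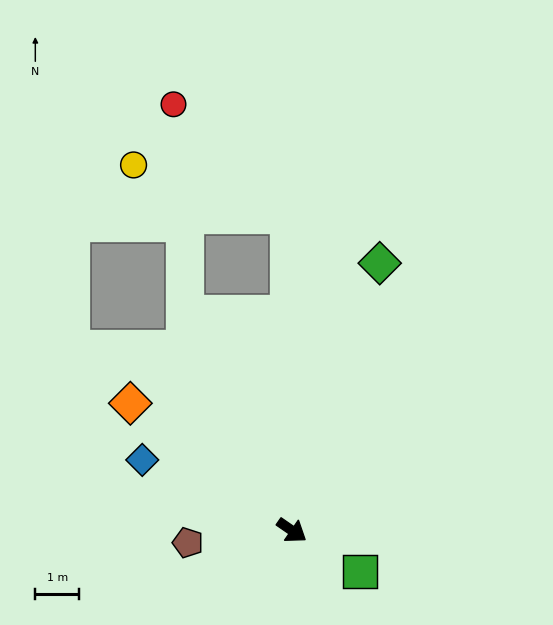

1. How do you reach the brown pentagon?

turn right 139°, forward 2.4 m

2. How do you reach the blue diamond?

turn right 171°, forward 3.7 m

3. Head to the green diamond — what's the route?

turn left 106°, forward 6.4 m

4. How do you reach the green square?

turn left 4°, forward 1.8 m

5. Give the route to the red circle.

blocked — turn left 125°, forward 7.2 m, then turn left 46°, forward 3.6 m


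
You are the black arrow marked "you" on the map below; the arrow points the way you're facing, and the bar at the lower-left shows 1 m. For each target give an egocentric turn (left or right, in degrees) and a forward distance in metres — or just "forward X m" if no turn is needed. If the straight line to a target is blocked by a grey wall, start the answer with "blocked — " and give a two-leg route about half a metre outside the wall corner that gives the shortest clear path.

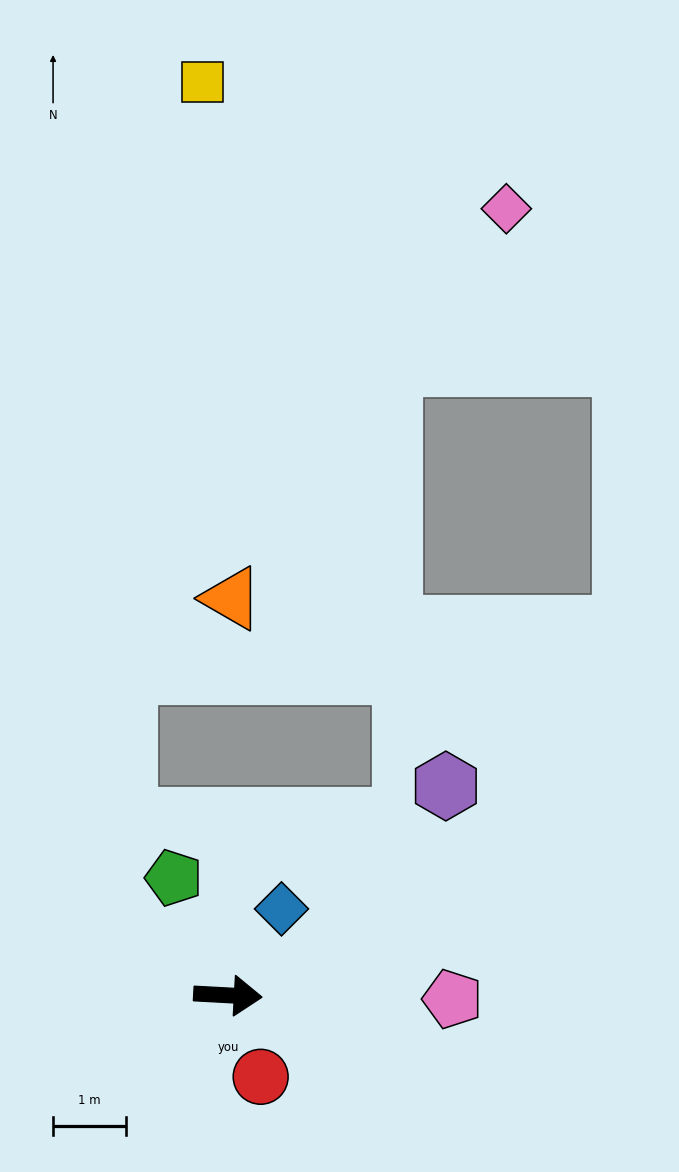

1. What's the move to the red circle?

turn right 65°, forward 1.2 m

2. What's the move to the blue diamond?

turn left 61°, forward 1.4 m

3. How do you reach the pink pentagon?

turn left 2°, forward 3.1 m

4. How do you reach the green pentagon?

turn left 118°, forward 1.8 m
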